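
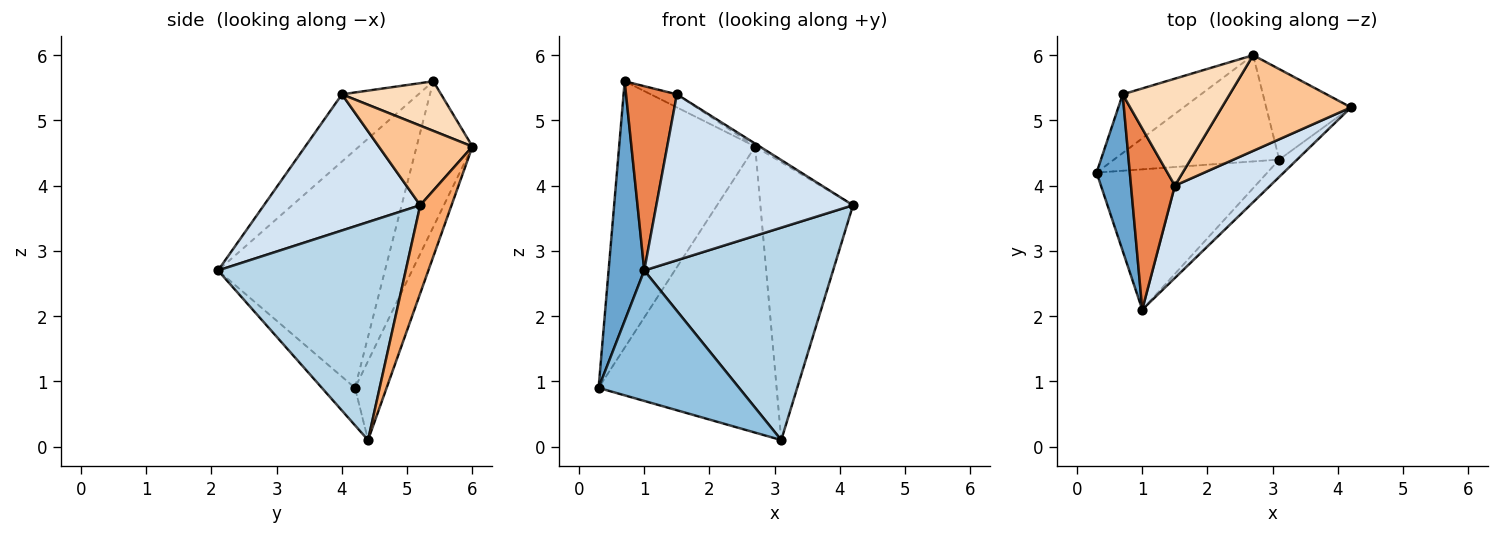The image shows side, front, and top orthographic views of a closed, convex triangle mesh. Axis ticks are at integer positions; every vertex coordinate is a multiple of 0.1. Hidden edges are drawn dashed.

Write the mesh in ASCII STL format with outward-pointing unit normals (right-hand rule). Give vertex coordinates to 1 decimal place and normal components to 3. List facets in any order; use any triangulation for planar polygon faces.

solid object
 facet normal -0.969 -0.207 0.135
  outer loop
   vertex 0.7 5.4 5.6
   vertex 0.3 4.2 0.9
   vertex 1.0 2.1 2.7
  endloop
 endfacet
 facet normal -0.159 -0.672 -0.723
  outer loop
   vertex 3.1 4.4 0.1
   vertex 1.0 2.1 2.7
   vertex 0.3 4.2 0.9
  endloop
 endfacet
 facet normal 0.704 -0.708 -0.058
  outer loop
   vertex 3.1 4.4 0.1
   vertex 4.2 5.2 3.7
   vertex 1.0 2.1 2.7
  endloop
 endfacet
 facet normal 0.570 -0.718 0.399
  outer loop
   vertex 1.5 4.0 5.4
   vertex 1.0 2.1 2.7
   vertex 4.2 5.2 3.7
  endloop
 endfacet
 facet normal -0.732 -0.486 0.478
  outer loop
   vertex 1.5 4.0 5.4
   vertex 0.7 5.4 5.6
   vertex 1.0 2.1 2.7
  endloop
 endfacet
 facet normal 0.306 0.905 -0.295
  outer loop
   vertex 2.7 6.0 4.6
   vertex 4.2 5.2 3.7
   vertex 3.1 4.4 0.1
  endloop
 endfacet
 facet normal 0.524 0.026 0.851
  outer loop
   vertex 2.7 6.0 4.6
   vertex 1.5 4.0 5.4
   vertex 4.2 5.2 3.7
  endloop
 endfacet
 facet normal 0.418 0.110 0.902
  outer loop
   vertex 2.7 6.0 4.6
   vertex 0.7 5.4 5.6
   vertex 1.5 4.0 5.4
  endloop
 endfacet
 facet normal -0.372 0.907 -0.200
  outer loop
   vertex 2.7 6.0 4.6
   vertex 0.3 4.2 0.9
   vertex 0.7 5.4 5.6
  endloop
 endfacet
 facet normal -0.164 0.925 -0.343
  outer loop
   vertex 2.7 6.0 4.6
   vertex 3.1 4.4 0.1
   vertex 0.3 4.2 0.9
  endloop
 endfacet
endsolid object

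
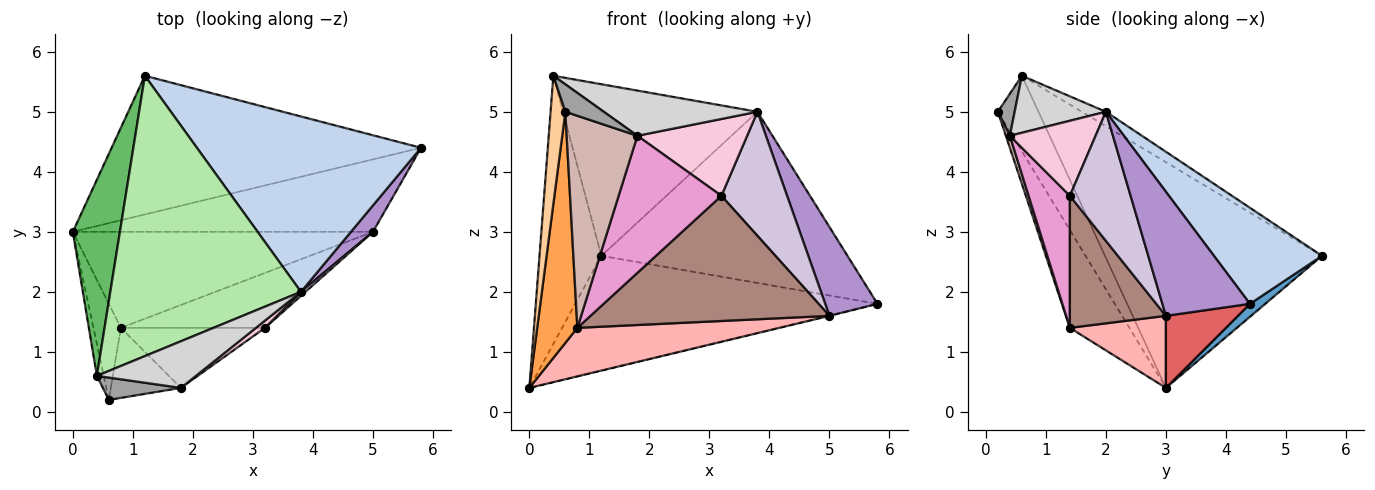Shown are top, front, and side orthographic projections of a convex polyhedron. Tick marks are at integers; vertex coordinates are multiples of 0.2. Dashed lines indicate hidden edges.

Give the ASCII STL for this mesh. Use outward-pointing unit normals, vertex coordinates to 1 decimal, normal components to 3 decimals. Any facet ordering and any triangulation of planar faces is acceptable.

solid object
 facet normal 0.032 0.637 -0.770
  outer loop
   vertex 1.2 5.6 2.6
   vertex 5.8 4.4 1.8
   vertex 0.0 3.0 0.4
  endloop
 endfacet
 facet normal 0.293 0.668 0.684
  outer loop
   vertex 3.8 2.0 5.0
   vertex 5.8 4.4 1.8
   vertex 1.2 5.6 2.6
  endloop
 endfacet
 facet normal -0.807 -0.545 -0.227
  outer loop
   vertex 0.8 1.4 1.4
   vertex 0.6 0.2 5.0
   vertex 0.0 3.0 0.4
  endloop
 endfacet
 facet normal -0.936 -0.341 -0.085
  outer loop
   vertex 0.4 0.6 5.6
   vertex 0.0 3.0 0.4
   vertex 0.6 0.2 5.0
  endloop
 endfacet
 facet normal -0.943 0.269 0.197
  outer loop
   vertex 0.4 0.6 5.6
   vertex 1.2 5.6 2.6
   vertex 0.0 3.0 0.4
  endloop
 endfacet
 facet normal -0.064 0.521 0.851
  outer loop
   vertex 0.4 0.6 5.6
   vertex 3.8 2.0 5.0
   vertex 1.2 5.6 2.6
  endloop
 endfacet
 facet normal 0.233 0.006 -0.972
  outer loop
   vertex 5.0 3.0 1.6
   vertex 0.0 3.0 0.4
   vertex 5.8 4.4 1.8
  endloop
 endfacet
 facet normal 0.209 -0.441 -0.873
  outer loop
   vertex 5.0 3.0 1.6
   vertex 0.8 1.4 1.4
   vertex 0.0 3.0 0.4
  endloop
 endfacet
 facet normal 0.849 -0.507 0.151
  outer loop
   vertex 5.0 3.0 1.6
   vertex 5.8 4.4 1.8
   vertex 3.8 2.0 5.0
  endloop
 endfacet
 facet normal 0.679 -0.734 0.024
  outer loop
   vertex 3.2 1.4 3.6
   vertex 5.0 3.0 1.6
   vertex 3.8 2.0 5.0
  endloop
 endfacet
 facet normal 0.345 -0.860 -0.377
  outer loop
   vertex 3.2 1.4 3.6
   vertex 0.8 1.4 1.4
   vertex 5.0 3.0 1.6
  endloop
 endfacet
 facet normal 0.054 -0.948 -0.313
  outer loop
   vertex 1.8 0.4 4.6
   vertex 0.6 0.2 5.0
   vertex 0.8 1.4 1.4
  endloop
 endfacet
 facet normal 0.345 -0.860 -0.377
  outer loop
   vertex 1.8 0.4 4.6
   vertex 0.8 1.4 1.4
   vertex 3.2 1.4 3.6
  endloop
 endfacet
 facet normal 0.614 -0.786 0.074
  outer loop
   vertex 1.8 0.4 4.6
   vertex 3.2 1.4 3.6
   vertex 3.8 2.0 5.0
  endloop
 endfacet
 facet normal 0.322 -0.735 0.597
  outer loop
   vertex 1.8 0.4 4.6
   vertex 0.4 0.6 5.6
   vertex 0.6 0.2 5.0
  endloop
 endfacet
 facet normal 0.382 -0.643 0.663
  outer loop
   vertex 1.8 0.4 4.6
   vertex 3.8 2.0 5.0
   vertex 0.4 0.6 5.6
  endloop
 endfacet
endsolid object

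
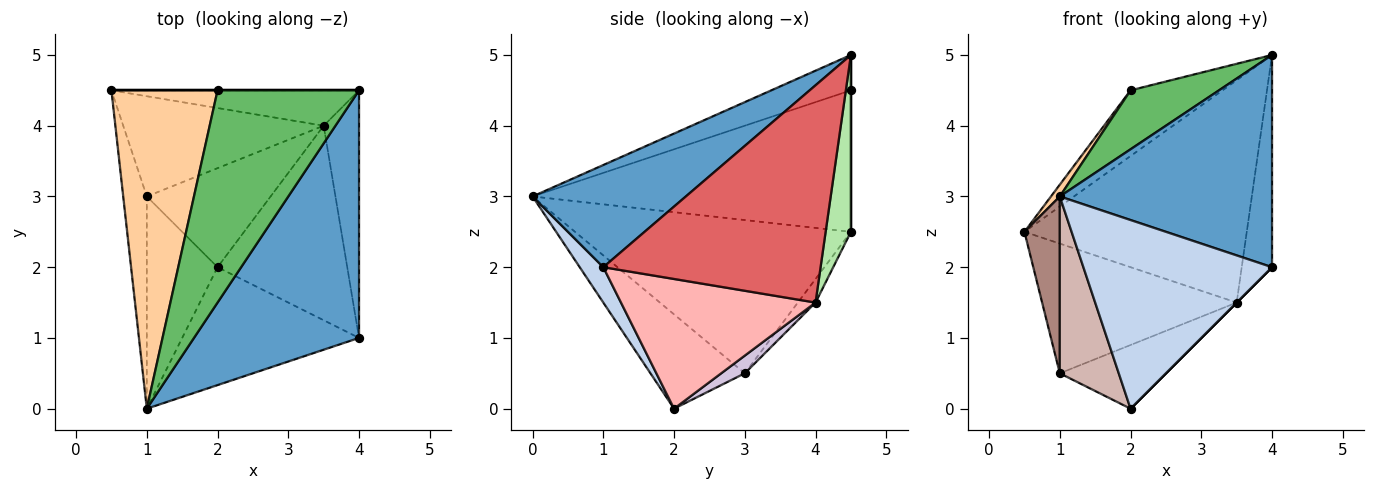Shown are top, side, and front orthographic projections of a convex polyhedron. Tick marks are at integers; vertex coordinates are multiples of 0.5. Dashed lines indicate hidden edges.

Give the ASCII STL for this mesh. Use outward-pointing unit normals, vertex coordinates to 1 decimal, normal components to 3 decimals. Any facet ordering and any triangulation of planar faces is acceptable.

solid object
 facet normal 0.425 -0.589 0.687
  outer loop
   vertex 4.0 1.0 2.0
   vertex 4.0 4.5 5.0
   vertex 1.0 0.0 3.0
  endloop
 endfacet
 facet normal 0.105 -0.843 -0.527
  outer loop
   vertex 4.0 1.0 2.0
   vertex 1.0 0.0 3.0
   vertex 2.0 2.0 0.0
  endloop
 endfacet
 facet normal 0.000 1.000 0.000
  outer loop
   vertex 2.0 4.5 4.5
   vertex 4.0 4.5 5.0
   vertex 0.5 4.5 2.5
  endloop
 endfacet
 facet normal -0.800 -0.022 0.600
  outer loop
   vertex 2.0 4.5 4.5
   vertex 0.5 4.5 2.5
   vertex 1.0 0.0 3.0
  endloop
 endfacet
 facet normal -0.234 -0.260 0.937
  outer loop
   vertex 2.0 4.5 4.5
   vertex 1.0 0.0 3.0
   vertex 4.0 4.5 5.0
  endloop
 endfacet
 facet normal 0.112 0.981 -0.156
  outer loop
   vertex 3.5 4.0 1.5
   vertex 0.5 4.5 2.5
   vertex 4.0 4.5 5.0
  endloop
 endfacet
 facet normal 0.978 0.136 -0.159
  outer loop
   vertex 3.5 4.0 1.5
   vertex 4.0 4.5 5.0
   vertex 4.0 1.0 2.0
  endloop
 endfacet
 facet normal 0.707 0.000 -0.707
  outer loop
   vertex 3.5 4.0 1.5
   vertex 4.0 1.0 2.0
   vertex 2.0 2.0 0.0
  endloop
 endfacet
 facet normal -0.072 0.789 -0.610
  outer loop
   vertex 1.0 3.0 0.5
   vertex 0.5 4.5 2.5
   vertex 3.5 4.0 1.5
  endloop
 endfacet
 facet normal 0.119 0.537 -0.835
  outer loop
   vertex 1.0 3.0 0.5
   vertex 3.5 4.0 1.5
   vertex 2.0 2.0 0.0
  endloop
 endfacet
 facet normal -0.981 -0.126 -0.151
  outer loop
   vertex 1.0 3.0 0.5
   vertex 1.0 0.0 3.0
   vertex 0.5 4.5 2.5
  endloop
 endfacet
 facet normal -0.716 -0.447 -0.537
  outer loop
   vertex 1.0 3.0 0.5
   vertex 2.0 2.0 0.0
   vertex 1.0 0.0 3.0
  endloop
 endfacet
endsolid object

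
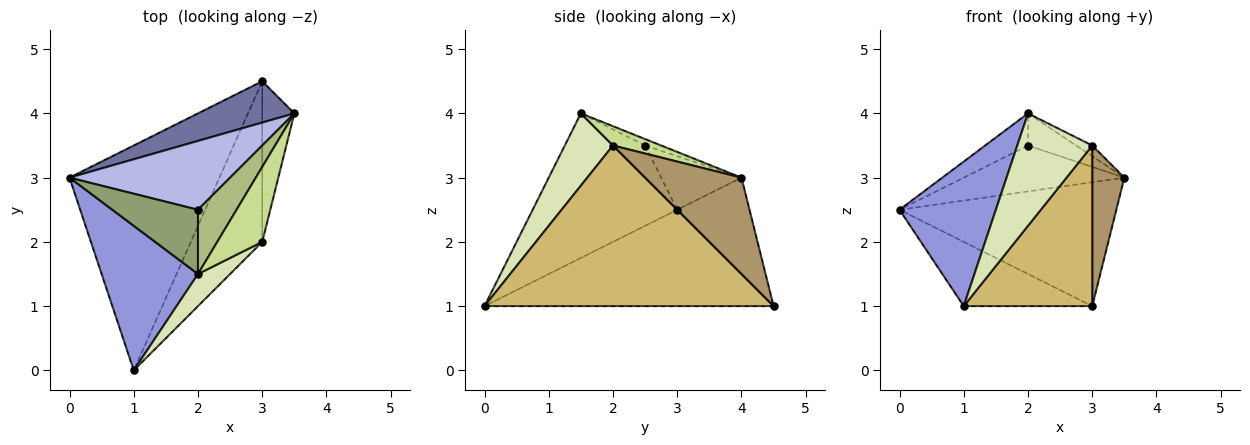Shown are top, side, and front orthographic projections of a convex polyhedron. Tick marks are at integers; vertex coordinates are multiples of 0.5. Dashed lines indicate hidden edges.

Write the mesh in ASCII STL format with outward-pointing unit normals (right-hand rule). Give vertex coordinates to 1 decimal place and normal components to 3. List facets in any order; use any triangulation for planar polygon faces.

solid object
 facet normal -0.302 0.905 0.302
  outer loop
   vertex 3.0 4.5 1.0
   vertex 0.0 3.0 2.5
   vertex 3.5 4.0 3.0
  endloop
 endfacet
 facet normal -0.526 0.234 -0.818
  outer loop
   vertex 3.0 4.5 1.0
   vertex 1.0 0.0 1.0
   vertex 0.0 3.0 2.5
  endloop
 endfacet
 facet normal -0.728 -0.485 0.485
  outer loop
   vertex 2.0 1.5 4.0
   vertex 0.0 3.0 2.5
   vertex 1.0 0.0 1.0
  endloop
 endfacet
 facet normal -0.267 0.535 0.802
  outer loop
   vertex 2.0 2.5 3.5
   vertex 3.5 4.0 3.0
   vertex 0.0 3.0 2.5
  endloop
 endfacet
 facet normal -0.318 0.424 0.848
  outer loop
   vertex 2.0 2.5 3.5
   vertex 0.0 3.0 2.5
   vertex 2.0 1.5 4.0
  endloop
 endfacet
 facet normal -0.147 0.442 0.885
  outer loop
   vertex 2.0 2.5 3.5
   vertex 2.0 1.5 4.0
   vertex 3.5 4.0 3.0
  endloop
 endfacet
 facet normal 0.391 0.130 0.911
  outer loop
   vertex 3.0 2.0 3.5
   vertex 3.5 4.0 3.0
   vertex 2.0 1.5 4.0
  endloop
 endfacet
 facet normal 0.526 -0.818 0.234
  outer loop
   vertex 3.0 2.0 3.5
   vertex 2.0 1.5 4.0
   vertex 1.0 0.0 1.0
  endloop
 endfacet
 facet normal 0.905 -0.302 -0.302
  outer loop
   vertex 3.0 2.0 3.5
   vertex 3.0 4.5 1.0
   vertex 3.5 4.0 3.0
  endloop
 endfacet
 facet normal 0.847 -0.376 -0.376
  outer loop
   vertex 3.0 2.0 3.5
   vertex 1.0 0.0 1.0
   vertex 3.0 4.5 1.0
  endloop
 endfacet
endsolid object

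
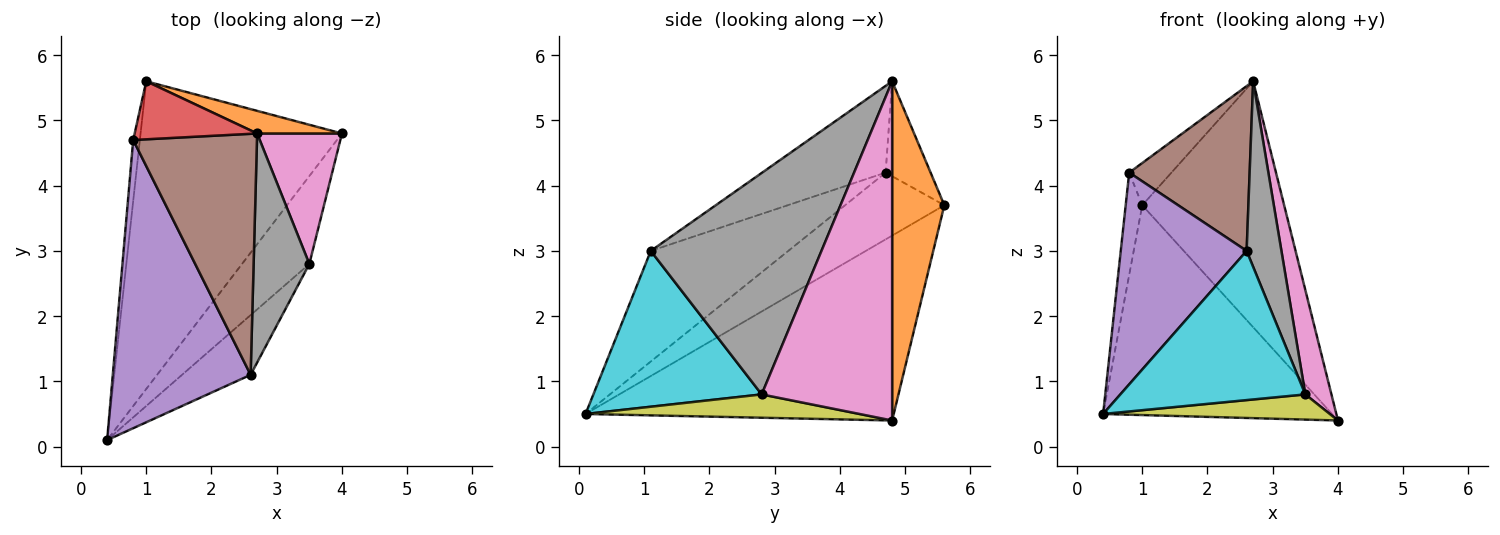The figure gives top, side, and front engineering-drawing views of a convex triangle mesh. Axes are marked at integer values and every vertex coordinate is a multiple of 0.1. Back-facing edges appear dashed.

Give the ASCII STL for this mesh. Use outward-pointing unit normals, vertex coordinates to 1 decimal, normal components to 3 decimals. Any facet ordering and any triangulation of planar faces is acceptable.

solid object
 facet normal -0.604 0.449 -0.658
  outer loop
   vertex 1.0 5.6 3.7
   vertex 4.0 4.8 0.4
   vertex 0.4 0.1 0.5
  endloop
 endfacet
 facet normal 0.344 0.935 0.086
  outer loop
   vertex 2.7 4.8 5.6
   vertex 4.0 4.8 0.4
   vertex 1.0 5.6 3.7
  endloop
 endfacet
 facet normal -0.982 0.164 -0.098
  outer loop
   vertex 0.8 4.7 4.2
   vertex 1.0 5.6 3.7
   vertex 0.4 0.1 0.5
  endloop
 endfacet
 facet normal -0.531 0.499 0.685
  outer loop
   vertex 0.8 4.7 4.2
   vertex 2.7 4.8 5.6
   vertex 1.0 5.6 3.7
  endloop
 endfacet
 facet normal -0.543 -0.497 0.677
  outer loop
   vertex 0.8 4.7 4.2
   vertex 0.4 0.1 0.5
   vertex 2.6 1.1 3.0
  endloop
 endfacet
 facet normal -0.501 -0.489 0.715
  outer loop
   vertex 0.8 4.7 4.2
   vertex 2.6 1.1 3.0
   vertex 2.7 4.8 5.6
  endloop
 endfacet
 facet normal 0.952 -0.190 0.238
  outer loop
   vertex 3.5 2.8 0.8
   vertex 4.0 4.8 0.4
   vertex 2.7 4.8 5.6
  endloop
 endfacet
 facet normal 0.951 -0.194 0.239
  outer loop
   vertex 3.5 2.8 0.8
   vertex 2.7 4.8 5.6
   vertex 2.6 1.1 3.0
  endloop
 endfacet
 facet normal 0.316 -0.261 -0.912
  outer loop
   vertex 3.5 2.8 0.8
   vertex 0.4 0.1 0.5
   vertex 4.0 4.8 0.4
  endloop
 endfacet
 facet normal 0.645 -0.709 -0.284
  outer loop
   vertex 3.5 2.8 0.8
   vertex 2.6 1.1 3.0
   vertex 0.4 0.1 0.5
  endloop
 endfacet
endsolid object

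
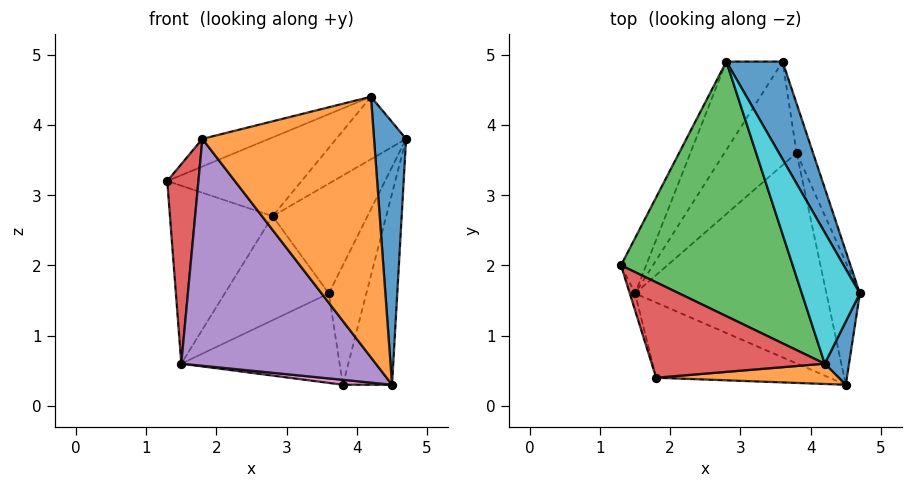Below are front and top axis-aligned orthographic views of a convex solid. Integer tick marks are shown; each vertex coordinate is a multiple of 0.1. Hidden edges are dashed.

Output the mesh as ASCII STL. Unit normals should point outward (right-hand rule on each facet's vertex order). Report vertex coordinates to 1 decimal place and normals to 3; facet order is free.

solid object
 facet normal 0.674 0.552 0.491
  outer loop
   vertex 2.8 4.9 2.7
   vertex 4.7 1.6 3.8
   vertex 3.6 4.9 1.6
  endloop
 endfacet
 facet normal -0.889 0.437 -0.136
  outer loop
   vertex 2.8 4.9 2.7
   vertex 1.5 1.6 0.6
   vertex 1.3 2.0 3.2
  endloop
 endfacet
 facet normal -0.665 0.570 -0.483
  outer loop
   vertex 2.8 4.9 2.7
   vertex 3.6 4.9 1.6
   vertex 1.5 1.6 0.6
  endloop
 endfacet
 facet normal -0.951 -0.307 -0.026
  outer loop
   vertex 1.8 0.4 3.8
   vertex 1.3 2.0 3.2
   vertex 1.5 1.6 0.6
  endloop
 endfacet
 facet normal -0.405 -0.868 -0.288
  outer loop
   vertex 1.8 0.4 3.8
   vertex 1.5 1.6 0.6
   vertex 4.5 0.3 0.3
  endloop
 endfacet
 facet normal -0.555 0.544 -0.629
  outer loop
   vertex 3.8 3.6 0.3
   vertex 1.5 1.6 0.6
   vertex 3.6 4.9 1.6
  endloop
 endfacet
 facet normal -0.109 -0.023 -0.994
  outer loop
   vertex 3.8 3.6 0.3
   vertex 4.5 0.3 0.3
   vertex 1.5 1.6 0.6
  endloop
 endfacet
 facet normal 0.962 0.252 -0.104
  outer loop
   vertex 3.8 3.6 0.3
   vertex 3.6 4.9 1.6
   vertex 4.7 1.6 3.8
  endloop
 endfacet
 facet normal 0.970 0.206 -0.132
  outer loop
   vertex 3.8 3.6 0.3
   vertex 4.7 1.6 3.8
   vertex 4.5 0.3 0.3
  endloop
 endfacet
 facet normal 0.218 0.419 0.881
  outer loop
   vertex 4.2 0.6 4.4
   vertex 4.7 1.6 3.8
   vertex 2.8 4.9 2.7
  endloop
 endfacet
 facet normal 0.912 -0.399 0.096
  outer loop
   vertex 4.2 0.6 4.4
   vertex 4.5 0.3 0.3
   vertex 4.7 1.6 3.8
  endloop
 endfacet
 facet normal 0.064 -0.995 0.077
  outer loop
   vertex 4.2 0.6 4.4
   vertex 1.8 0.4 3.8
   vertex 4.5 0.3 0.3
  endloop
 endfacet
 facet normal -0.245 0.286 0.926
  outer loop
   vertex 4.2 0.6 4.4
   vertex 2.8 4.9 2.7
   vertex 1.3 2.0 3.2
  endloop
 endfacet
 facet normal -0.255 0.269 0.929
  outer loop
   vertex 4.2 0.6 4.4
   vertex 1.3 2.0 3.2
   vertex 1.8 0.4 3.8
  endloop
 endfacet
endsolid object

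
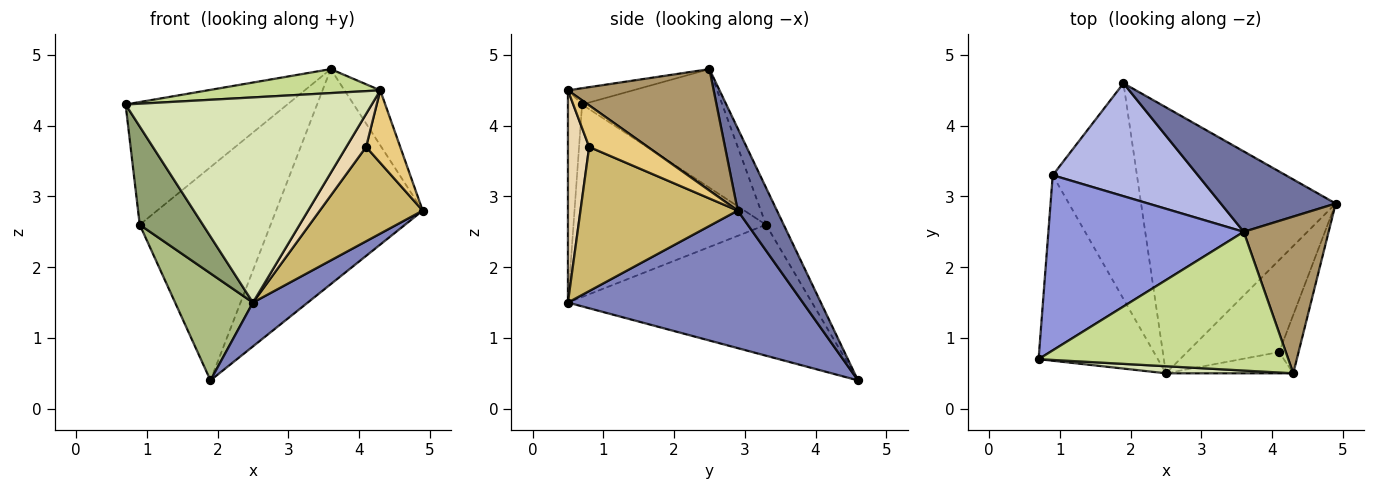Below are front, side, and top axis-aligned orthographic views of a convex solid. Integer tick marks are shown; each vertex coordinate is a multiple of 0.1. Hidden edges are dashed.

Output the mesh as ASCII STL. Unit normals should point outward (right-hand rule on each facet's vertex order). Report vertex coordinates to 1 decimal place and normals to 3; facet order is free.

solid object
 facet normal 0.243 0.909 0.340
  outer loop
   vertex 3.6 2.5 4.8
   vertex 4.9 2.9 2.8
   vertex 1.9 4.6 0.4
  endloop
 endfacet
 facet normal 0.572 -0.133 -0.809
  outer loop
   vertex 2.5 0.5 1.5
   vertex 1.9 4.6 0.4
   vertex 4.9 2.9 2.8
  endloop
 endfacet
 facet normal -0.445 0.514 0.733
  outer loop
   vertex 0.9 3.3 2.6
   vertex 0.7 0.7 4.3
   vertex 3.6 2.5 4.8
  endloop
 endfacet
 facet normal -0.119 0.878 0.465
  outer loop
   vertex 0.9 3.3 2.6
   vertex 3.6 2.5 4.8
   vertex 1.9 4.6 0.4
  endloop
 endfacet
 facet normal -0.819 -0.269 -0.507
  outer loop
   vertex 0.9 3.3 2.6
   vertex 2.5 0.5 1.5
   vertex 0.7 0.7 4.3
  endloop
 endfacet
 facet normal -0.812 -0.259 -0.522
  outer loop
   vertex 0.9 3.3 2.6
   vertex 1.9 4.6 0.4
   vertex 2.5 0.5 1.5
  endloop
 endfacet
 facet normal -0.064 -0.170 0.983
  outer loop
   vertex 4.3 0.5 4.5
   vertex 3.6 2.5 4.8
   vertex 0.7 0.7 4.3
  endloop
 endfacet
 facet normal -0.057 -0.998 0.034
  outer loop
   vertex 4.3 0.5 4.5
   vertex 0.7 0.7 4.3
   vertex 2.5 0.5 1.5
  endloop
 endfacet
 facet normal 0.804 0.197 0.562
  outer loop
   vertex 4.3 0.5 4.5
   vertex 4.9 2.9 2.8
   vertex 3.6 2.5 4.8
  endloop
 endfacet
 facet normal 0.738 -0.483 -0.471
  outer loop
   vertex 4.1 0.8 3.7
   vertex 2.5 0.5 1.5
   vertex 4.9 2.9 2.8
  endloop
 endfacet
 facet normal 0.801 -0.466 -0.375
  outer loop
   vertex 4.1 0.8 3.7
   vertex 4.9 2.9 2.8
   vertex 4.3 0.5 4.5
  endloop
 endfacet
 facet normal 0.669 -0.625 -0.402
  outer loop
   vertex 4.1 0.8 3.7
   vertex 4.3 0.5 4.5
   vertex 2.5 0.5 1.5
  endloop
 endfacet
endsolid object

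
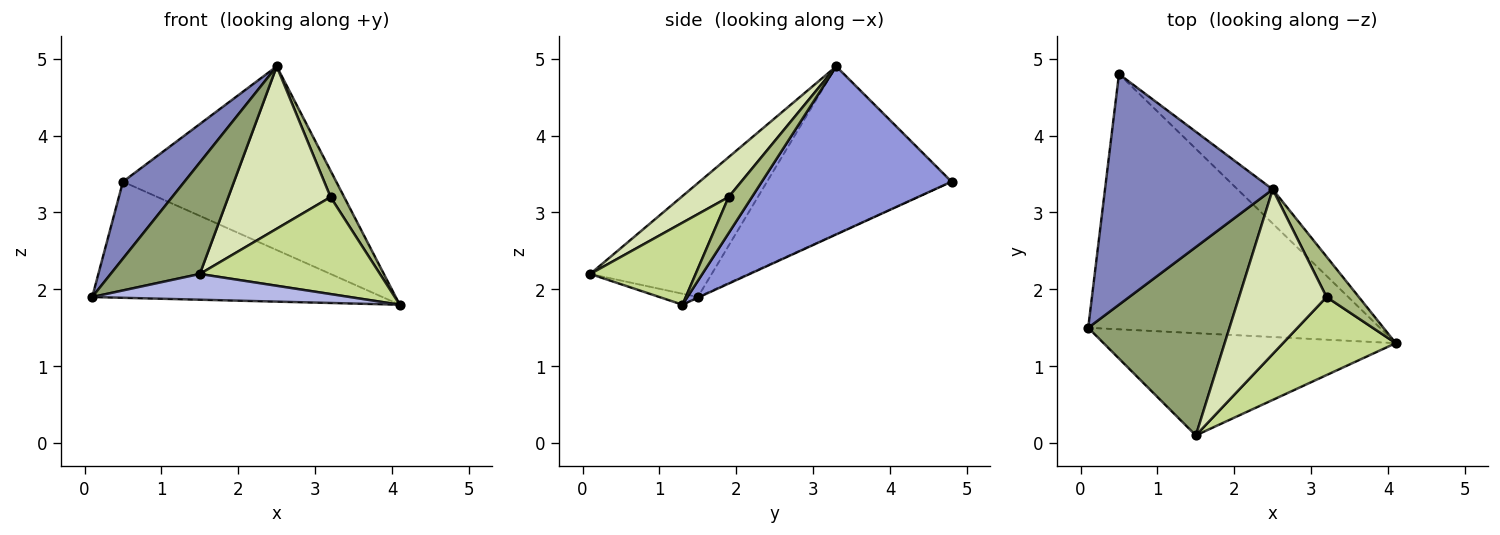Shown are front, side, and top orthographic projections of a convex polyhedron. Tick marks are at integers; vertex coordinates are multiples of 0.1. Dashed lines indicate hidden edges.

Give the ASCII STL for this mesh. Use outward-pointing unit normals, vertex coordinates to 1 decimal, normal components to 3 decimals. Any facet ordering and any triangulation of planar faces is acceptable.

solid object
 facet normal -0.002 0.414 -0.910
  outer loop
   vertex 0.5 4.8 3.4
   vertex 4.1 1.3 1.8
   vertex 0.1 1.5 1.9
  endloop
 endfacet
 facet normal -0.688 -0.229 0.688
  outer loop
   vertex 2.5 3.3 4.9
   vertex 0.5 4.8 3.4
   vertex 0.1 1.5 1.9
  endloop
 endfacet
 facet normal 0.658 0.740 -0.138
  outer loop
   vertex 2.5 3.3 4.9
   vertex 4.1 1.3 1.8
   vertex 0.5 4.8 3.4
  endloop
 endfacet
 facet normal -0.036 -0.244 -0.969
  outer loop
   vertex 1.5 0.1 2.2
   vertex 0.1 1.5 1.9
   vertex 4.1 1.3 1.8
  endloop
 endfacet
 facet normal -0.570 -0.418 0.707
  outer loop
   vertex 1.5 0.1 2.2
   vertex 2.5 3.3 4.9
   vertex 0.1 1.5 1.9
  endloop
 endfacet
 facet normal 0.683 -0.400 0.611
  outer loop
   vertex 3.2 1.9 3.2
   vertex 4.1 1.3 1.8
   vertex 2.5 3.3 4.9
  endloop
 endfacet
 facet normal 0.415 -0.709 0.570
  outer loop
   vertex 3.2 1.9 3.2
   vertex 1.5 0.1 2.2
   vertex 4.1 1.3 1.8
  endloop
 endfacet
 facet normal 0.309 -0.668 0.677
  outer loop
   vertex 3.2 1.9 3.2
   vertex 2.5 3.3 4.9
   vertex 1.5 0.1 2.2
  endloop
 endfacet
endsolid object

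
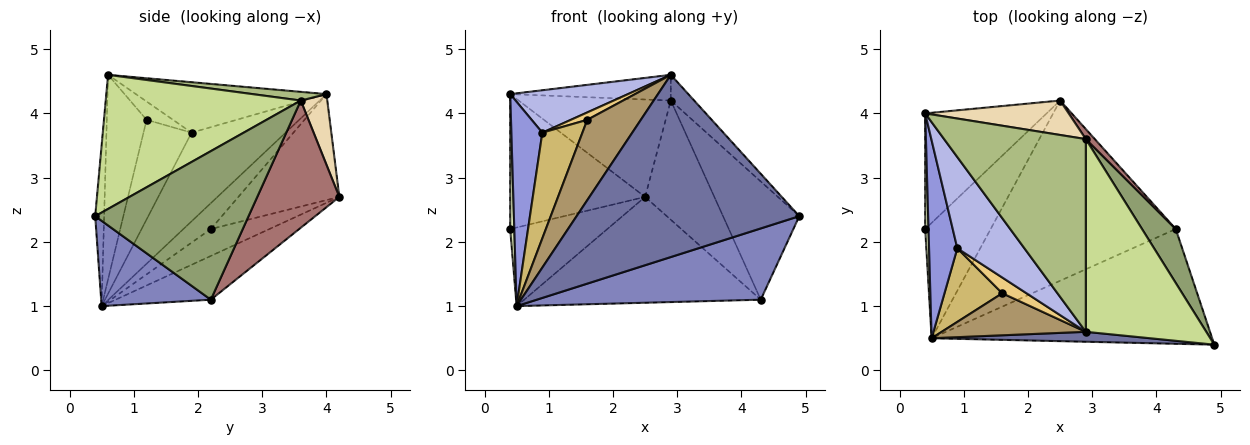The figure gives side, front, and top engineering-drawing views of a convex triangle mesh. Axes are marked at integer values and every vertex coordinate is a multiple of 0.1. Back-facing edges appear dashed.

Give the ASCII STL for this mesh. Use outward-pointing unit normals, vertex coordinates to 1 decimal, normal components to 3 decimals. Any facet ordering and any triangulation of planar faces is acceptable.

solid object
 facet normal -0.040 -0.998 0.054
  outer loop
   vertex 2.9 0.6 4.6
   vertex 0.5 0.5 1.0
   vertex 4.9 0.4 2.4
  endloop
 endfacet
 facet normal 0.250 -0.511 -0.823
  outer loop
   vertex 4.3 2.2 1.1
   vertex 4.9 0.4 2.4
   vertex 0.5 0.5 1.0
  endloop
 endfacet
 facet normal -0.909 -0.299 0.290
  outer loop
   vertex 0.9 1.9 3.7
   vertex 0.4 4.0 4.3
   vertex 0.5 0.5 1.0
  endloop
 endfacet
 facet normal -0.563 -0.348 0.749
  outer loop
   vertex 0.9 1.9 3.7
   vertex 2.9 0.6 4.6
   vertex 0.4 4.0 4.3
  endloop
 endfacet
 facet normal 0.877 0.436 0.199
  outer loop
   vertex 2.9 3.6 4.2
   vertex 4.9 0.4 2.4
   vertex 4.3 2.2 1.1
  endloop
 endfacet
 facet normal 0.061 0.132 0.989
  outer loop
   vertex 2.9 3.6 4.2
   vertex 0.4 4.0 4.3
   vertex 2.9 0.6 4.6
  endloop
 endfacet
 facet normal 0.741 0.089 0.666
  outer loop
   vertex 2.9 3.6 4.2
   vertex 2.9 0.6 4.6
   vertex 4.9 0.4 2.4
  endloop
 endfacet
 facet normal -0.981 -0.146 0.125
  outer loop
   vertex 0.4 2.2 2.2
   vertex 0.5 0.5 1.0
   vertex 0.4 4.0 4.3
  endloop
 endfacet
 facet normal -0.550 -0.740 0.387
  outer loop
   vertex 1.6 1.2 3.9
   vertex 0.5 0.5 1.0
   vertex 2.9 0.6 4.6
  endloop
 endfacet
 facet normal -0.701 -0.585 0.407
  outer loop
   vertex 1.6 1.2 3.9
   vertex 0.9 1.9 3.7
   vertex 0.5 0.5 1.0
  endloop
 endfacet
 facet normal -0.564 -0.351 0.747
  outer loop
   vertex 1.6 1.2 3.9
   vertex 2.9 0.6 4.6
   vertex 0.9 1.9 3.7
  endloop
 endfacet
 facet normal 0.162 0.930 0.329
  outer loop
   vertex 2.5 4.2 2.7
   vertex 0.4 4.0 4.3
   vertex 2.9 3.6 4.2
  endloop
 endfacet
 facet normal 0.763 0.644 0.054
  outer loop
   vertex 2.5 4.2 2.7
   vertex 2.9 3.6 4.2
   vertex 4.3 2.2 1.1
  endloop
 endfacet
 facet normal -0.494 0.660 -0.566
  outer loop
   vertex 2.5 4.2 2.7
   vertex 0.4 2.2 2.2
   vertex 0.4 4.0 4.3
  endloop
 endfacet
 facet normal -0.200 0.496 -0.845
  outer loop
   vertex 2.5 4.2 2.7
   vertex 4.3 2.2 1.1
   vertex 0.5 0.5 1.0
  endloop
 endfacet
 facet normal -0.322 0.533 -0.782
  outer loop
   vertex 2.5 4.2 2.7
   vertex 0.5 0.5 1.0
   vertex 0.4 2.2 2.2
  endloop
 endfacet
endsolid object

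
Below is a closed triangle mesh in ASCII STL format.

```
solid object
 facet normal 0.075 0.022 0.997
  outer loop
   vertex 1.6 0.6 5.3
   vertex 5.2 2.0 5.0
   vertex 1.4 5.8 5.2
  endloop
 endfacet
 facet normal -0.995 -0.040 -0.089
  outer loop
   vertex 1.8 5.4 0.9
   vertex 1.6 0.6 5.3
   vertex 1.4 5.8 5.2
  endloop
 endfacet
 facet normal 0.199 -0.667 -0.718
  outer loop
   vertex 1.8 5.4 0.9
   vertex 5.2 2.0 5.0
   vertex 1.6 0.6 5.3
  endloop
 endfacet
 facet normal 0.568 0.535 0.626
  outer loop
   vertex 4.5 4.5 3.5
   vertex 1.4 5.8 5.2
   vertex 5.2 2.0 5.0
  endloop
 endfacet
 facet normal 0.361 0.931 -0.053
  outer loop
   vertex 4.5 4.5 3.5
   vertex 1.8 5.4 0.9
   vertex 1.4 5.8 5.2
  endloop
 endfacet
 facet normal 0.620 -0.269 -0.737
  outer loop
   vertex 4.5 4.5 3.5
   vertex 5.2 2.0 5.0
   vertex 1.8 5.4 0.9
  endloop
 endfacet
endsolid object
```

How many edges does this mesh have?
9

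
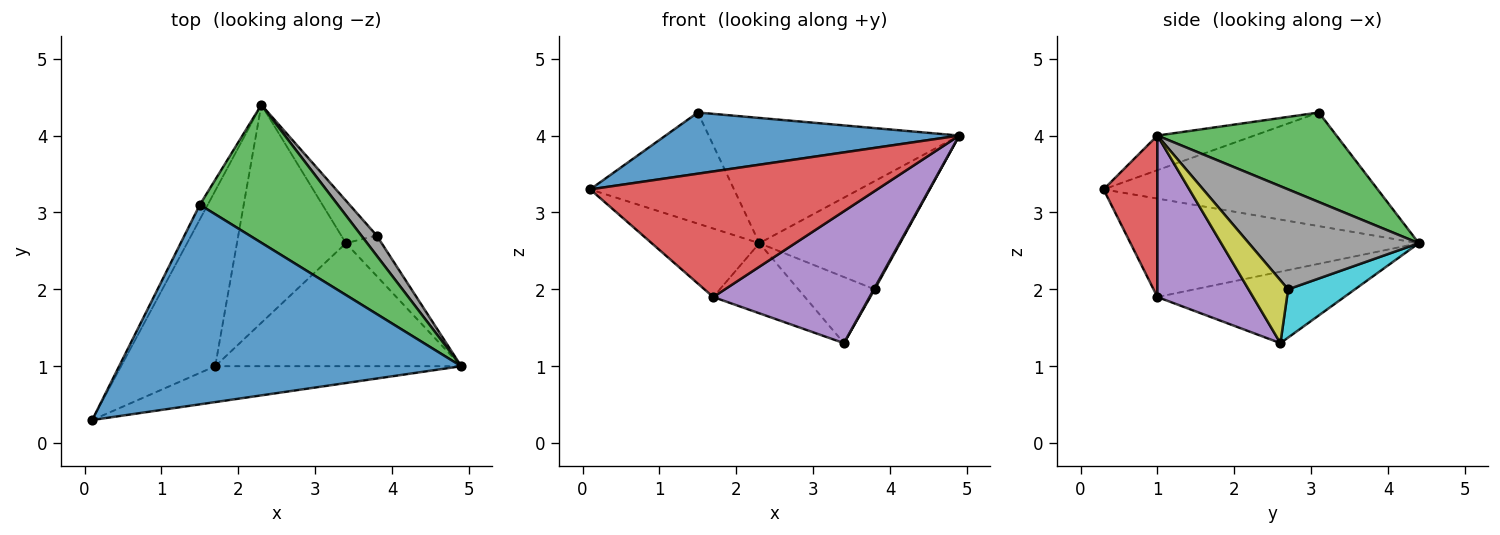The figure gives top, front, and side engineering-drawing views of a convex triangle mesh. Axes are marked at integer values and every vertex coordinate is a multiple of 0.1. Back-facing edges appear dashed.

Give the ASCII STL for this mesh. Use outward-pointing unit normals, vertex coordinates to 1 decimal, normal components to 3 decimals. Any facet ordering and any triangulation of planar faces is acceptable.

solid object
 facet normal -0.096 -0.292 0.952
  outer loop
   vertex 1.5 3.1 4.3
   vertex 0.1 0.3 3.3
   vertex 4.9 1.0 4.0
  endloop
 endfacet
 facet normal -0.884 0.464 -0.061
  outer loop
   vertex 1.5 3.1 4.3
   vertex 2.3 4.4 2.6
   vertex 0.1 0.3 3.3
  endloop
 endfacet
 facet normal 0.433 0.606 0.667
  outer loop
   vertex 1.5 3.1 4.3
   vertex 4.9 1.0 4.0
   vertex 2.3 4.4 2.6
  endloop
 endfacet
 facet normal 0.177 -0.946 -0.270
  outer loop
   vertex 1.7 1.0 1.9
   vertex 4.9 1.0 4.0
   vertex 0.1 0.3 3.3
  endloop
 endfacet
 facet normal 0.409 -0.668 -0.623
  outer loop
   vertex 1.7 1.0 1.9
   vertex 3.4 2.6 1.3
   vertex 4.9 1.0 4.0
  endloop
 endfacet
 facet normal -0.698 0.261 -0.667
  outer loop
   vertex 1.7 1.0 1.9
   vertex 0.1 0.3 3.3
   vertex 2.3 4.4 2.6
  endloop
 endfacet
 facet normal -0.529 0.260 -0.808
  outer loop
   vertex 1.7 1.0 1.9
   vertex 2.3 4.4 2.6
   vertex 3.4 2.6 1.3
  endloop
 endfacet
 facet normal 0.765 0.633 0.118
  outer loop
   vertex 3.8 2.7 2.0
   vertex 2.3 4.4 2.6
   vertex 4.9 1.0 4.0
  endloop
 endfacet
 facet normal 0.869 -0.019 -0.494
  outer loop
   vertex 3.8 2.7 2.0
   vertex 4.9 1.0 4.0
   vertex 3.4 2.6 1.3
  endloop
 endfacet
 facet normal 0.593 0.677 -0.436
  outer loop
   vertex 3.8 2.7 2.0
   vertex 3.4 2.6 1.3
   vertex 2.3 4.4 2.6
  endloop
 endfacet
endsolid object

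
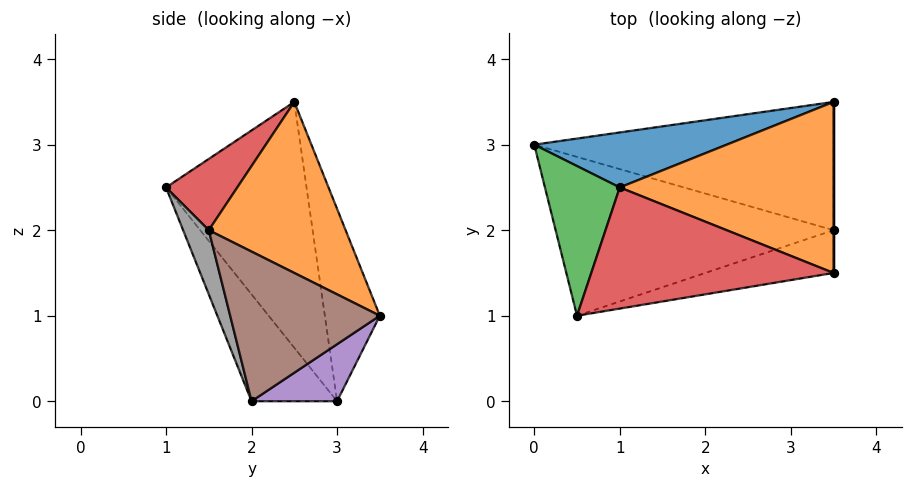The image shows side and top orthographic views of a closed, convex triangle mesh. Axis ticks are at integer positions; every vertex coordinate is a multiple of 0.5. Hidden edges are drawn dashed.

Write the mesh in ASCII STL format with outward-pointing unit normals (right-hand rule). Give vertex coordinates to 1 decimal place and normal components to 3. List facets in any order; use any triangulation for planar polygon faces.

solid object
 facet normal -0.192 0.962 0.192
  outer loop
   vertex 1.0 2.5 3.5
   vertex 3.5 3.5 1.0
   vertex 0.0 3.0 0.0
  endloop
 endfacet
 facet normal 0.582 0.364 0.727
  outer loop
   vertex 1.0 2.5 3.5
   vertex 3.5 1.5 2.0
   vertex 3.5 3.5 1.0
  endloop
 endfacet
 facet normal -0.949 0.124 0.289
  outer loop
   vertex 0.5 1.0 2.5
   vertex 1.0 2.5 3.5
   vertex 0.0 3.0 0.0
  endloop
 endfacet
 facet normal 0.228 -0.592 0.774
  outer loop
   vertex 0.5 1.0 2.5
   vertex 3.5 1.5 2.0
   vertex 1.0 2.5 3.5
  endloop
 endfacet
 facet normal 0.157 0.548 -0.822
  outer loop
   vertex 3.5 2.0 0.0
   vertex 0.0 3.0 0.0
   vertex 3.5 3.5 1.0
  endloop
 endfacet
 facet normal 1.000 0.000 0.000
  outer loop
   vertex 3.5 2.0 0.0
   vertex 3.5 3.5 1.0
   vertex 3.5 1.5 2.0
  endloop
 endfacet
 facet normal -0.224 -0.782 -0.581
  outer loop
   vertex 3.5 2.0 0.0
   vertex 0.5 1.0 2.5
   vertex 0.0 3.0 0.0
  endloop
 endfacet
 facet normal 0.120 -0.963 -0.241
  outer loop
   vertex 3.5 2.0 0.0
   vertex 3.5 1.5 2.0
   vertex 0.5 1.0 2.5
  endloop
 endfacet
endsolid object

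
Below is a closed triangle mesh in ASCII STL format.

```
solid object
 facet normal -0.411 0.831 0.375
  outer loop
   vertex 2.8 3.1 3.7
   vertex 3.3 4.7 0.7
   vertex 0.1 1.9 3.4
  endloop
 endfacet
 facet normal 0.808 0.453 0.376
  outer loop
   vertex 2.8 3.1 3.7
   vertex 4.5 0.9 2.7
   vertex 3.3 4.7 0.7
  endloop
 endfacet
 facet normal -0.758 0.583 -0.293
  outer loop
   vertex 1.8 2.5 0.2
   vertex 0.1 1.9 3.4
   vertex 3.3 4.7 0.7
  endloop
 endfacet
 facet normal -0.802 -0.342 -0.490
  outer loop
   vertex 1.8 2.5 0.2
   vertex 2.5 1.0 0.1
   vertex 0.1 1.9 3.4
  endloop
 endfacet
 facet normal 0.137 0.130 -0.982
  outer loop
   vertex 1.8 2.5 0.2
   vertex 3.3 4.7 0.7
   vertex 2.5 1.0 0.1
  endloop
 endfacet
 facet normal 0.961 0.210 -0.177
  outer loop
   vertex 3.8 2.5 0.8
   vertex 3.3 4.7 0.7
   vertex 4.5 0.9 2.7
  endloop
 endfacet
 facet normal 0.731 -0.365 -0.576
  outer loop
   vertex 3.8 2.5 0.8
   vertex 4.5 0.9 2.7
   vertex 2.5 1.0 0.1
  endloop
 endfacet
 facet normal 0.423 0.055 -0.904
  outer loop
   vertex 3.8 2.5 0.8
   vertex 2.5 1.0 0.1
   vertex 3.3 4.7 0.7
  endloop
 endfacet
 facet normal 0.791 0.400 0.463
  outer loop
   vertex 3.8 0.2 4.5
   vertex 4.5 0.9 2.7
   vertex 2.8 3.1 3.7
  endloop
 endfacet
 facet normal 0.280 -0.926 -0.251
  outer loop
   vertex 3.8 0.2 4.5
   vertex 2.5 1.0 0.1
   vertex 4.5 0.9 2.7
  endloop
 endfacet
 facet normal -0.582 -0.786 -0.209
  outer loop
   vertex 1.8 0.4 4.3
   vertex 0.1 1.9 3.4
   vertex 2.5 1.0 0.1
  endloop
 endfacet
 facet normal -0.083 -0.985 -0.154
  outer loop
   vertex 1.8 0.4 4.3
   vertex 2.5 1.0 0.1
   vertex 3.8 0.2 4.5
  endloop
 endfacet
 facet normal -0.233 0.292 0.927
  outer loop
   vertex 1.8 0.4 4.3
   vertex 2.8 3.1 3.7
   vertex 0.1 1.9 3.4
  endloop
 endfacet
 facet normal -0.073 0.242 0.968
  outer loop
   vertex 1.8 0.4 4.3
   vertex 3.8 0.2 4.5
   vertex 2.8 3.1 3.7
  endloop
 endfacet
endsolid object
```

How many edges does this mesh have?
21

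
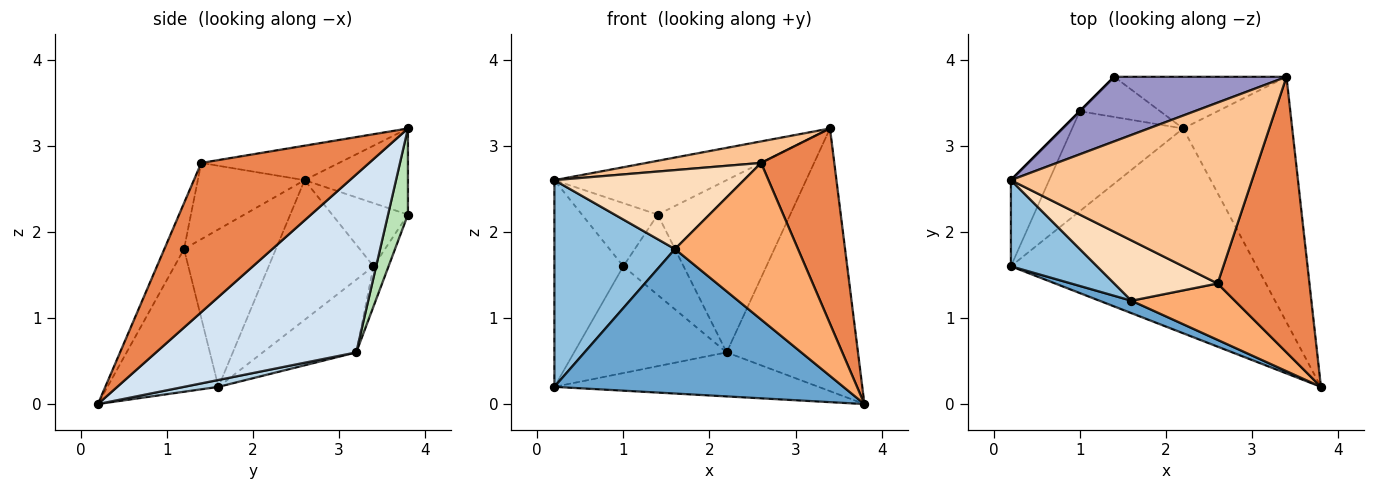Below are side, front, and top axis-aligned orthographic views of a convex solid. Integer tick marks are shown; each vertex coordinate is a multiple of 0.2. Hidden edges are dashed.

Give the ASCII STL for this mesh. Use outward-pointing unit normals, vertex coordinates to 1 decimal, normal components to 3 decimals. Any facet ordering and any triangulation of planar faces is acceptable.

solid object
 facet normal -0.357 -0.931 0.080
  outer loop
   vertex 1.6 1.2 1.8
   vertex 0.2 1.6 0.2
   vertex 3.8 0.2 0.0
  endloop
 endfacet
 facet normal -0.575 -0.755 0.315
  outer loop
   vertex 0.2 2.6 2.6
   vertex 0.2 1.6 0.2
   vertex 1.6 1.2 1.8
  endloop
 endfacet
 facet normal 0.027 0.210 -0.977
  outer loop
   vertex 2.2 3.2 0.6
   vertex 3.8 0.2 0.0
   vertex 0.2 1.6 0.2
  endloop
 endfacet
 facet normal 0.744 0.488 -0.456
  outer loop
   vertex 2.2 3.2 0.6
   vertex 3.4 3.8 3.2
   vertex 3.8 0.2 0.0
  endloop
 endfacet
 facet normal 0.798 -0.348 0.491
  outer loop
   vertex 2.6 1.4 2.8
   vertex 3.8 0.2 0.0
   vertex 3.4 3.8 3.2
  endloop
 endfacet
 facet normal -0.149 -0.930 0.335
  outer loop
   vertex 2.6 1.4 2.8
   vertex 1.6 1.2 1.8
   vertex 3.8 0.2 0.0
  endloop
 endfacet
 facet normal -0.140 -0.117 0.983
  outer loop
   vertex 2.6 1.4 2.8
   vertex 3.4 3.8 3.2
   vertex 0.2 2.6 2.6
  endloop
 endfacet
 facet normal -0.409 -0.725 0.554
  outer loop
   vertex 2.6 1.4 2.8
   vertex 0.2 2.6 2.6
   vertex 1.6 1.2 1.8
  endloop
 endfacet
 facet normal -0.814 0.536 -0.223
  outer loop
   vertex 1.0 3.4 1.6
   vertex 0.2 1.6 0.2
   vertex 0.2 2.6 2.6
  endloop
 endfacet
 facet normal -0.409 0.667 -0.624
  outer loop
   vertex 1.0 3.4 1.6
   vertex 2.2 3.2 0.6
   vertex 0.2 1.6 0.2
  endloop
 endfacet
 facet normal 0.142 0.948 -0.284
  outer loop
   vertex 1.4 3.8 2.2
   vertex 3.4 3.8 3.2
   vertex 2.2 3.2 0.6
  endloop
 endfacet
 facet normal -0.218 0.873 -0.436
  outer loop
   vertex 1.4 3.8 2.2
   vertex 2.2 3.2 0.6
   vertex 1.0 3.4 1.6
  endloop
 endfacet
 facet normal -0.359 0.598 0.717
  outer loop
   vertex 1.4 3.8 2.2
   vertex 0.2 2.6 2.6
   vertex 3.4 3.8 3.2
  endloop
 endfacet
 facet normal -0.707 0.707 0.000
  outer loop
   vertex 1.4 3.8 2.2
   vertex 1.0 3.4 1.6
   vertex 0.2 2.6 2.6
  endloop
 endfacet
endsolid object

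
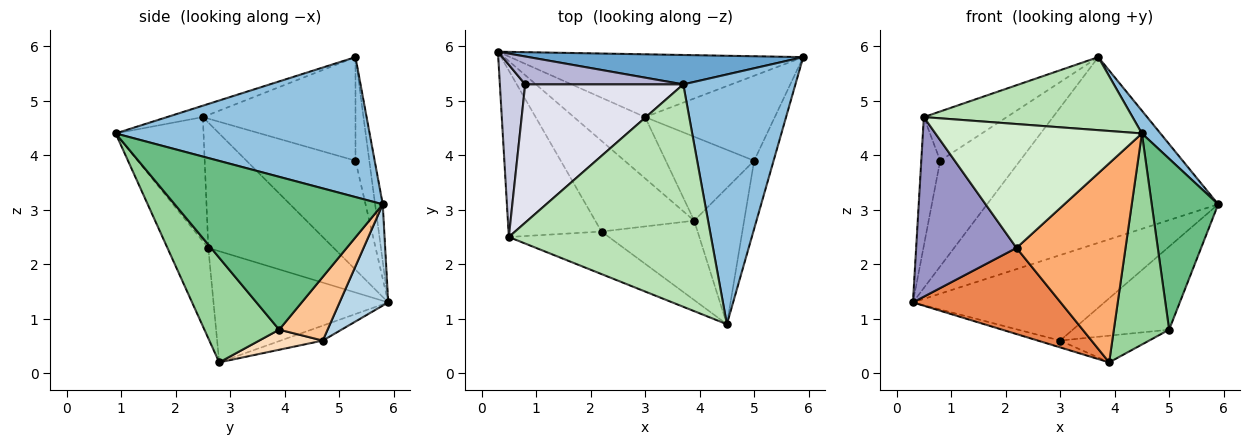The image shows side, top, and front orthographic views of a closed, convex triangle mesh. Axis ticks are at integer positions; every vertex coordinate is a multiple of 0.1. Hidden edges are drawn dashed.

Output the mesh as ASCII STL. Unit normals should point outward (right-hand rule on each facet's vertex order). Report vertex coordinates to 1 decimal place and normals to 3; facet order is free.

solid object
 facet normal -0.033 0.987 0.156
  outer loop
   vertex 3.7 5.3 5.8
   vertex 5.9 5.8 3.1
   vertex 0.3 5.9 1.3
  endloop
 endfacet
 facet normal 0.779 -0.057 0.624
  outer loop
   vertex 3.7 5.3 5.8
   vertex 4.5 0.9 4.4
   vertex 5.9 5.8 3.1
  endloop
 endfacet
 facet normal 0.201 0.790 -0.580
  outer loop
   vertex 3.0 4.7 0.6
   vertex 0.3 5.9 1.3
   vertex 5.9 5.8 3.1
  endloop
 endfacet
 facet normal -0.204 0.108 -0.973
  outer loop
   vertex 3.0 4.7 0.6
   vertex 3.9 2.8 0.2
   vertex 0.3 5.9 1.3
  endloop
 endfacet
 facet normal -0.632 -0.534 -0.562
  outer loop
   vertex 2.2 2.6 2.3
   vertex 0.3 5.9 1.3
   vertex 3.9 2.8 0.2
  endloop
 endfacet
 facet normal -0.329 -0.877 -0.350
  outer loop
   vertex 2.2 2.6 2.3
   vertex 3.9 2.8 0.2
   vertex 4.5 0.9 4.4
  endloop
 endfacet
 facet normal 0.331 0.660 -0.675
  outer loop
   vertex 5.0 3.9 0.8
   vertex 3.0 4.7 0.6
   vertex 5.9 5.8 3.1
  endloop
 endfacet
 facet normal 0.212 0.296 -0.931
  outer loop
   vertex 5.0 3.9 0.8
   vertex 3.9 2.8 0.2
   vertex 3.0 4.7 0.6
  endloop
 endfacet
 facet normal 0.946 -0.302 -0.120
  outer loop
   vertex 5.0 3.9 0.8
   vertex 5.9 5.8 3.1
   vertex 4.5 0.9 4.4
  endloop
 endfacet
 facet normal 0.751 -0.555 -0.358
  outer loop
   vertex 5.0 3.9 0.8
   vertex 4.5 0.9 4.4
   vertex 3.9 2.8 0.2
  endloop
 endfacet
 facet normal -0.053 -0.312 0.949
  outer loop
   vertex 0.5 2.5 4.7
   vertex 4.5 0.9 4.4
   vertex 3.7 5.3 5.8
  endloop
 endfacet
 facet normal -0.374 -0.877 -0.301
  outer loop
   vertex 0.5 2.5 4.7
   vertex 2.2 2.6 2.3
   vertex 4.5 0.9 4.4
  endloop
 endfacet
 facet normal -0.676 -0.541 -0.501
  outer loop
   vertex 0.5 2.5 4.7
   vertex 0.3 5.9 1.3
   vertex 2.2 2.6 2.3
  endloop
 endfacet
 facet normal -0.165 0.954 0.252
  outer loop
   vertex 0.8 5.3 3.9
   vertex 3.7 5.3 5.8
   vertex 0.3 5.9 1.3
  endloop
 endfacet
 facet normal -0.960 0.167 0.223
  outer loop
   vertex 0.8 5.3 3.9
   vertex 0.3 5.9 1.3
   vertex 0.5 2.5 4.7
  endloop
 endfacet
 facet normal -0.525 0.285 0.802
  outer loop
   vertex 0.8 5.3 3.9
   vertex 0.5 2.5 4.7
   vertex 3.7 5.3 5.8
  endloop
 endfacet
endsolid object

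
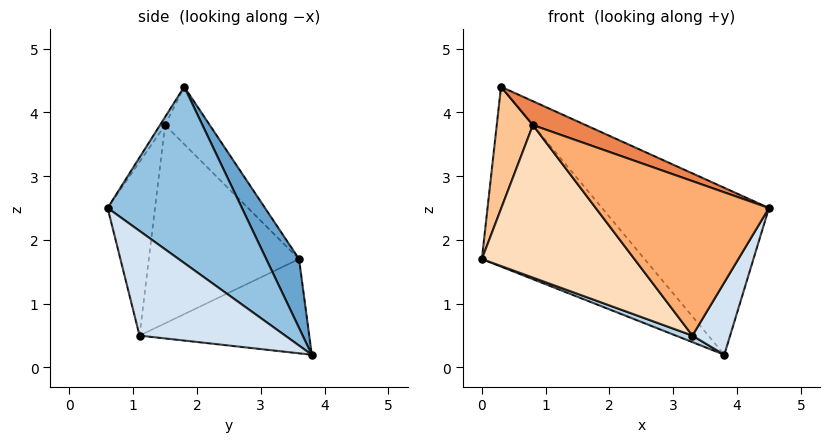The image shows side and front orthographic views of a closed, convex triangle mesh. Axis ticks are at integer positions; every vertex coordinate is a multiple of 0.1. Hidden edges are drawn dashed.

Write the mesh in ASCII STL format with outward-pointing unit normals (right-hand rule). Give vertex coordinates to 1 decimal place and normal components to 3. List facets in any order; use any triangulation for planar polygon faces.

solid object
 facet normal 0.167 0.829 0.534
  outer loop
   vertex 0.3 1.8 4.4
   vertex 3.8 3.8 0.2
   vertex 0.0 3.6 1.7
  endloop
 endfacet
 facet normal 0.467 0.581 0.666
  outer loop
   vertex 0.3 1.8 4.4
   vertex 4.5 0.6 2.5
   vertex 3.8 3.8 0.2
  endloop
 endfacet
 facet normal -0.365 -0.036 -0.930
  outer loop
   vertex 3.3 1.1 0.5
   vertex 0.0 3.6 1.7
   vertex 3.8 3.8 0.2
  endloop
 endfacet
 facet normal 0.814 -0.211 -0.541
  outer loop
   vertex 3.3 1.1 0.5
   vertex 3.8 3.8 0.2
   vertex 4.5 0.6 2.5
  endloop
 endfacet
 facet normal -0.088 -0.918 0.386
  outer loop
   vertex 0.8 1.5 3.8
   vertex 4.5 0.6 2.5
   vertex 0.3 1.8 4.4
  endloop
 endfacet
 facet normal -0.263 -0.961 -0.083
  outer loop
   vertex 0.8 1.5 3.8
   vertex 3.3 1.1 0.5
   vertex 4.5 0.6 2.5
  endloop
 endfacet
 facet normal -0.737 -0.597 -0.316
  outer loop
   vertex 0.8 1.5 3.8
   vertex 0.3 1.8 4.4
   vertex 0.0 3.6 1.7
  endloop
 endfacet
 facet normal -0.641 -0.651 -0.407
  outer loop
   vertex 0.8 1.5 3.8
   vertex 0.0 3.6 1.7
   vertex 3.3 1.1 0.5
  endloop
 endfacet
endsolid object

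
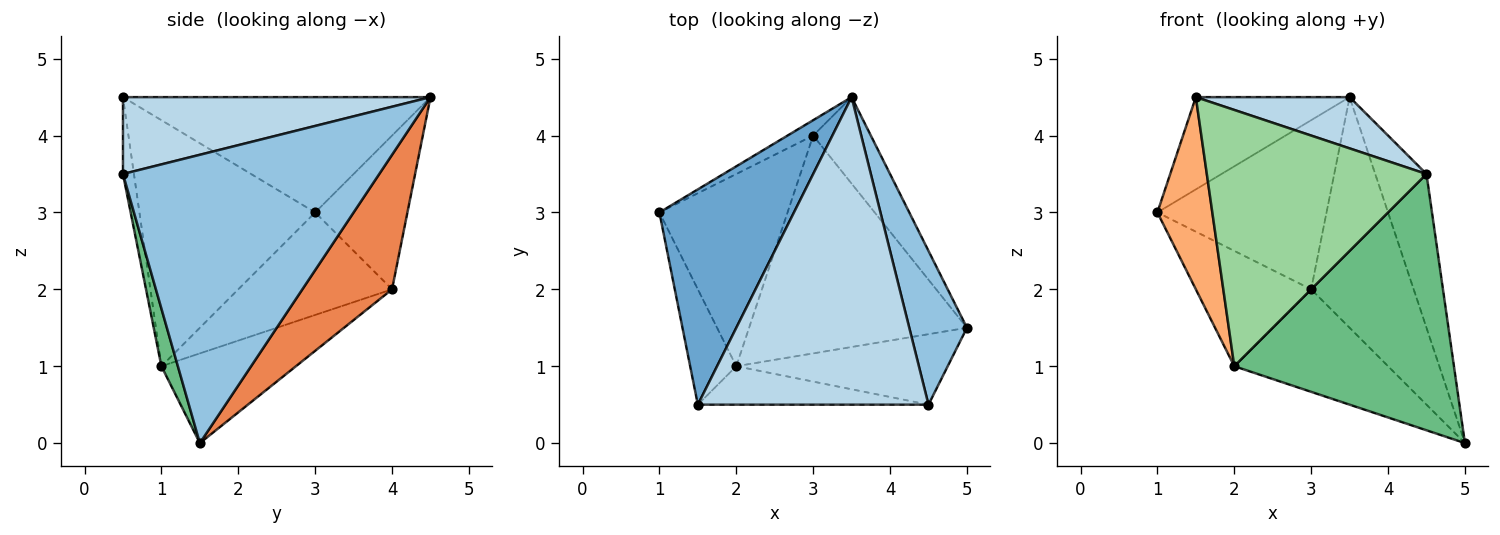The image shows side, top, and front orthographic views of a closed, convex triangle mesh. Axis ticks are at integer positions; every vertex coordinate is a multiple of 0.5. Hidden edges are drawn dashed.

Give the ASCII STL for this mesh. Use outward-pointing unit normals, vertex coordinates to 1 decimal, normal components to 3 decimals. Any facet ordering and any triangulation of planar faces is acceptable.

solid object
 facet normal -0.619 0.309 0.722
  outer loop
   vertex 1.5 0.5 4.5
   vertex 3.5 4.5 4.5
   vertex 1.0 3.0 3.0
  endloop
 endfacet
 facet normal 0.962 0.192 0.192
  outer loop
   vertex 4.5 0.5 3.5
   vertex 5.0 1.5 0.0
   vertex 3.5 4.5 4.5
  endloop
 endfacet
 facet normal 0.312 -0.156 0.937
  outer loop
   vertex 4.5 0.5 3.5
   vertex 3.5 4.5 4.5
   vertex 1.5 0.5 4.5
  endloop
 endfacet
 facet normal -0.477 0.875 -0.080
  outer loop
   vertex 3.0 4.0 2.0
   vertex 1.0 3.0 3.0
   vertex 3.5 4.5 4.5
  endloop
 endfacet
 facet normal 0.634 0.724 -0.272
  outer loop
   vertex 3.0 4.0 2.0
   vertex 3.5 4.5 4.5
   vertex 5.0 1.5 0.0
  endloop
 endfacet
 facet normal -0.940 -0.294 -0.176
  outer loop
   vertex 2.0 1.0 1.0
   vertex 1.5 0.5 4.5
   vertex 1.0 3.0 3.0
  endloop
 endfacet
 facet normal -0.566 0.424 -0.707
  outer loop
   vertex 2.0 1.0 1.0
   vertex 1.0 3.0 3.0
   vertex 3.0 4.0 2.0
  endloop
 endfacet
 facet normal -0.349 0.399 -0.848
  outer loop
   vertex 2.0 1.0 1.0
   vertex 3.0 4.0 2.0
   vertex 5.0 1.5 0.0
  endloop
 endfacet
 facet normal 0.072 -0.962 -0.264
  outer loop
   vertex 2.0 1.0 1.0
   vertex 5.0 1.5 0.0
   vertex 4.5 0.5 3.5
  endloop
 endfacet
 facet normal -0.049 -0.988 -0.148
  outer loop
   vertex 2.0 1.0 1.0
   vertex 4.5 0.5 3.5
   vertex 1.5 0.5 4.5
  endloop
 endfacet
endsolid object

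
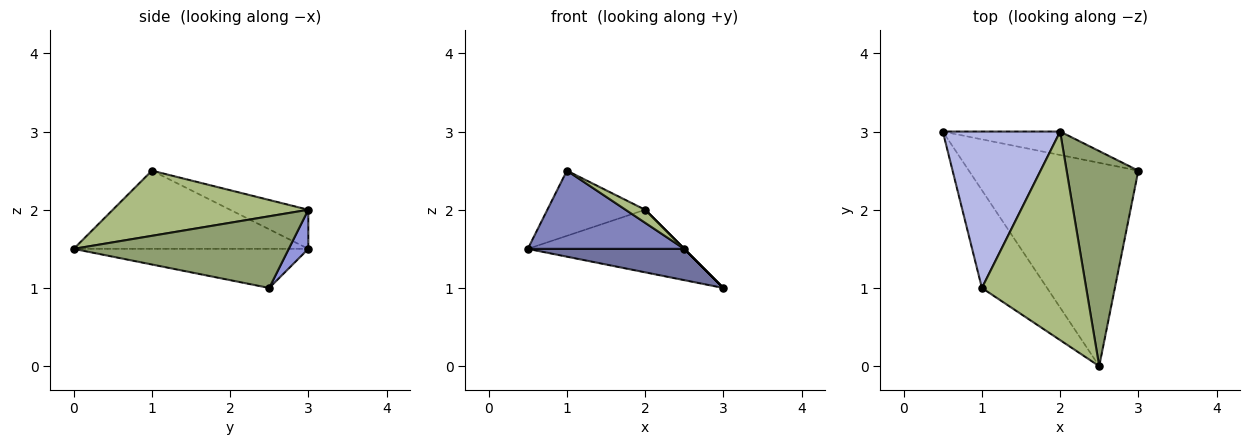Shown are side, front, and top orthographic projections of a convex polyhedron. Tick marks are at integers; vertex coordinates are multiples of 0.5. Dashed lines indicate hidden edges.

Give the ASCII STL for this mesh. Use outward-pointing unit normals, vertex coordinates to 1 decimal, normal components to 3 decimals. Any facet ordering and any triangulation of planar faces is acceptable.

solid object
 facet normal -0.222 -0.148 -0.964
  outer loop
   vertex 2.5 0.0 1.5
   vertex 0.5 3.0 1.5
   vertex 3.0 2.5 1.0
  endloop
 endfacet
 facet normal -0.684 -0.456 -0.570
  outer loop
   vertex 1.0 1.0 2.5
   vertex 0.5 3.0 1.5
   vertex 2.5 0.0 1.5
  endloop
 endfacet
 facet normal 0.116 0.930 -0.349
  outer loop
   vertex 2.0 3.0 2.0
   vertex 3.0 2.5 1.0
   vertex 0.5 3.0 1.5
  endloop
 endfacet
 facet normal -0.294 0.368 0.882
  outer loop
   vertex 2.0 3.0 2.0
   vertex 0.5 3.0 1.5
   vertex 1.0 1.0 2.5
  endloop
 endfacet
 facet normal 0.707 0.000 0.707
  outer loop
   vertex 2.0 3.0 2.0
   vertex 2.5 0.0 1.5
   vertex 3.0 2.5 1.0
  endloop
 endfacet
 facet normal 0.529 -0.053 0.847
  outer loop
   vertex 2.0 3.0 2.0
   vertex 1.0 1.0 2.5
   vertex 2.5 0.0 1.5
  endloop
 endfacet
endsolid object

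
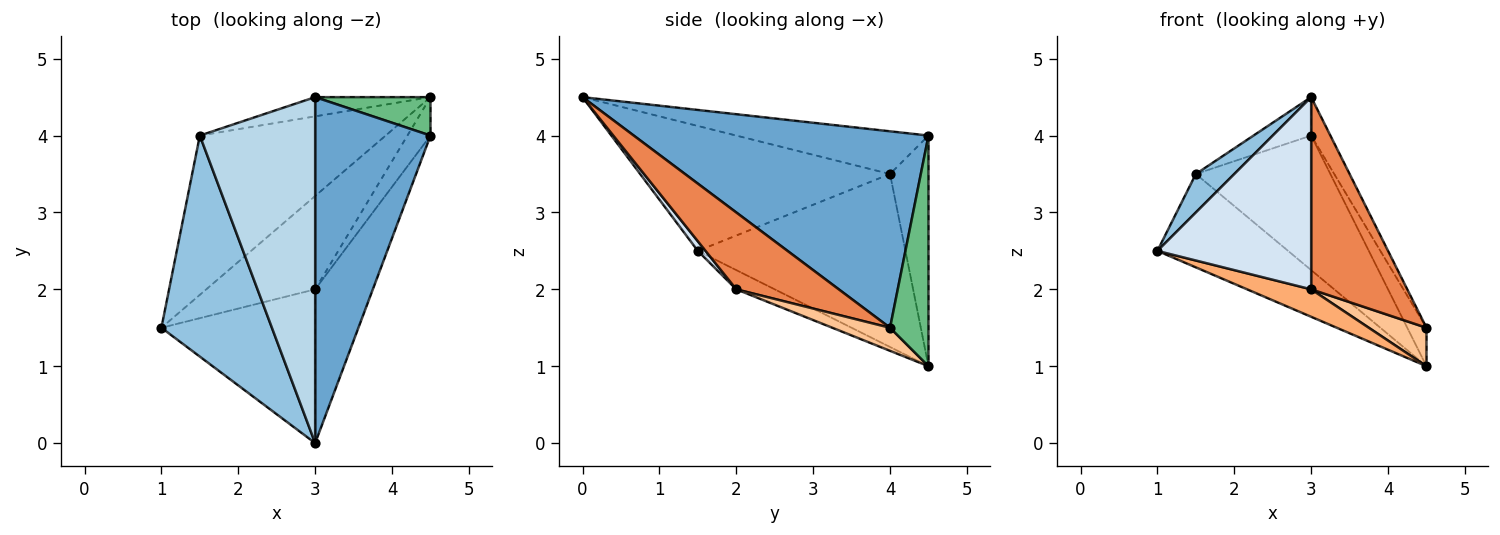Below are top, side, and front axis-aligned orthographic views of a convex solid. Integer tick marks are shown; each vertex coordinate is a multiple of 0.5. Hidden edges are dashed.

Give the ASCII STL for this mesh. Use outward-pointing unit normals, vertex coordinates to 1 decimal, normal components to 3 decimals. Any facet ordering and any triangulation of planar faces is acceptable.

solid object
 facet normal 0.861 0.056 0.505
  outer loop
   vertex 3.0 4.5 4.0
   vertex 3.0 0.0 4.5
   vertex 4.5 4.0 1.5
  endloop
 endfacet
 facet normal -0.744 -0.114 0.658
  outer loop
   vertex 1.5 4.0 3.5
   vertex 1.0 1.5 2.5
   vertex 3.0 0.0 4.5
  endloop
 endfacet
 facet normal -0.345 0.104 0.933
  outer loop
   vertex 1.5 4.0 3.5
   vertex 3.0 0.0 4.5
   vertex 3.0 4.5 4.0
  endloop
 endfacet
 facet normal 0.039 -0.780 -0.624
  outer loop
   vertex 3.0 2.0 2.0
   vertex 3.0 0.0 4.5
   vertex 1.0 1.5 2.5
  endloop
 endfacet
 facet normal 0.640 -0.600 -0.480
  outer loop
   vertex 3.0 2.0 2.0
   vertex 4.5 4.0 1.5
   vertex 3.0 0.0 4.5
  endloop
 endfacet
 facet normal -0.167 -0.278 -0.946
  outer loop
   vertex 4.5 4.5 1.0
   vertex 3.0 2.0 2.0
   vertex 1.0 1.5 2.5
  endloop
 endfacet
 facet normal 0.577 -0.577 -0.577
  outer loop
   vertex 4.5 4.5 1.0
   vertex 4.5 4.0 1.5
   vertex 3.0 2.0 2.0
  endloop
 endfacet
 facet normal -0.626 0.394 -0.673
  outer loop
   vertex 4.5 4.5 1.0
   vertex 1.0 1.5 2.5
   vertex 1.5 4.0 3.5
  endloop
 endfacet
 facet normal 0.816 0.408 0.408
  outer loop
   vertex 4.5 4.5 1.0
   vertex 3.0 4.5 4.0
   vertex 4.5 4.0 1.5
  endloop
 endfacet
 facet normal -0.272 0.953 -0.136
  outer loop
   vertex 4.5 4.5 1.0
   vertex 1.5 4.0 3.5
   vertex 3.0 4.5 4.0
  endloop
 endfacet
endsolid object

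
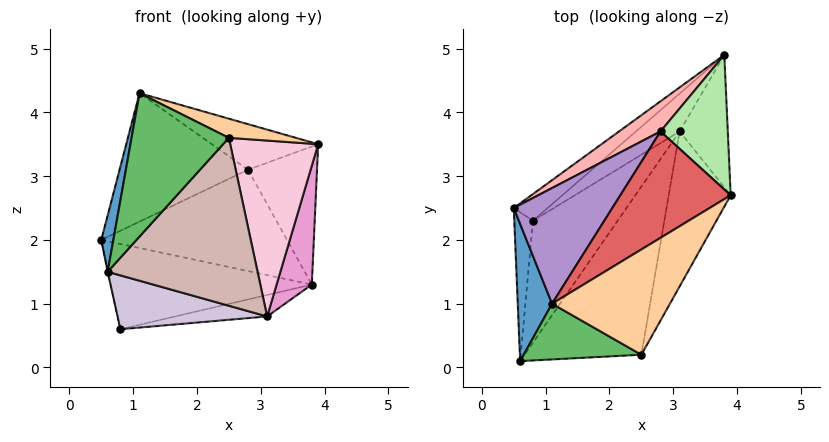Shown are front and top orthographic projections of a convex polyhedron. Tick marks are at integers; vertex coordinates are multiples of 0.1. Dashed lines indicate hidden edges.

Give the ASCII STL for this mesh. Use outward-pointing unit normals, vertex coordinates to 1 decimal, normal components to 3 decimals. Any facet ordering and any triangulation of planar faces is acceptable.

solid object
 facet normal -0.976 -0.083 0.201
  outer loop
   vertex 1.1 1.0 4.3
   vertex 0.5 2.5 2.0
   vertex 0.6 0.1 1.5
  endloop
 endfacet
 facet normal -0.978 0.003 -0.210
  outer loop
   vertex 0.8 2.3 0.6
   vertex 0.6 0.1 1.5
   vertex 0.5 2.5 2.0
  endloop
 endfacet
 facet normal -0.604 0.761 -0.238
  outer loop
   vertex 0.8 2.3 0.6
   vertex 0.5 2.5 2.0
   vertex 3.8 4.9 1.3
  endloop
 endfacet
 facet normal 0.363 -0.167 0.917
  outer loop
   vertex 2.5 0.2 3.6
   vertex 3.9 2.7 3.5
   vertex 1.1 1.0 4.3
  endloop
 endfacet
 facet normal -0.332 -0.879 0.342
  outer loop
   vertex 2.5 0.2 3.6
   vertex 1.1 1.0 4.3
   vertex 0.6 0.1 1.5
  endloop
 endfacet
 facet normal 0.369 0.666 0.649
  outer loop
   vertex 2.8 3.7 3.1
   vertex 3.9 2.7 3.5
   vertex 3.8 4.9 1.3
  endloop
 endfacet
 facet normal 0.024 0.394 0.919
  outer loop
   vertex 2.8 3.7 3.1
   vertex 1.1 1.0 4.3
   vertex 3.9 2.7 3.5
  endloop
 endfacet
 facet normal -0.537 0.809 0.241
  outer loop
   vertex 2.8 3.7 3.1
   vertex 3.8 4.9 1.3
   vertex 0.5 2.5 2.0
  endloop
 endfacet
 facet normal -0.578 0.607 0.546
  outer loop
   vertex 2.8 3.7 3.1
   vertex 0.5 2.5 2.0
   vertex 1.1 1.0 4.3
  endloop
 endfacet
 facet normal 0.309 -0.384 -0.870
  outer loop
   vertex 3.1 3.7 0.8
   vertex 0.6 0.1 1.5
   vertex 0.8 2.3 0.6
  endloop
 endfacet
 facet normal -0.219 0.481 -0.849
  outer loop
   vertex 3.1 3.7 0.8
   vertex 0.8 2.3 0.6
   vertex 3.8 4.9 1.3
  endloop
 endfacet
 facet normal 0.634 -0.547 -0.547
  outer loop
   vertex 3.1 3.7 0.8
   vertex 2.5 0.2 3.6
   vertex 0.6 0.1 1.5
  endloop
 endfacet
 facet normal 0.859 -0.342 -0.381
  outer loop
   vertex 3.1 3.7 0.8
   vertex 3.8 4.9 1.3
   vertex 3.9 2.7 3.5
  endloop
 endfacet
 facet normal 0.791 -0.459 -0.404
  outer loop
   vertex 3.1 3.7 0.8
   vertex 3.9 2.7 3.5
   vertex 2.5 0.2 3.6
  endloop
 endfacet
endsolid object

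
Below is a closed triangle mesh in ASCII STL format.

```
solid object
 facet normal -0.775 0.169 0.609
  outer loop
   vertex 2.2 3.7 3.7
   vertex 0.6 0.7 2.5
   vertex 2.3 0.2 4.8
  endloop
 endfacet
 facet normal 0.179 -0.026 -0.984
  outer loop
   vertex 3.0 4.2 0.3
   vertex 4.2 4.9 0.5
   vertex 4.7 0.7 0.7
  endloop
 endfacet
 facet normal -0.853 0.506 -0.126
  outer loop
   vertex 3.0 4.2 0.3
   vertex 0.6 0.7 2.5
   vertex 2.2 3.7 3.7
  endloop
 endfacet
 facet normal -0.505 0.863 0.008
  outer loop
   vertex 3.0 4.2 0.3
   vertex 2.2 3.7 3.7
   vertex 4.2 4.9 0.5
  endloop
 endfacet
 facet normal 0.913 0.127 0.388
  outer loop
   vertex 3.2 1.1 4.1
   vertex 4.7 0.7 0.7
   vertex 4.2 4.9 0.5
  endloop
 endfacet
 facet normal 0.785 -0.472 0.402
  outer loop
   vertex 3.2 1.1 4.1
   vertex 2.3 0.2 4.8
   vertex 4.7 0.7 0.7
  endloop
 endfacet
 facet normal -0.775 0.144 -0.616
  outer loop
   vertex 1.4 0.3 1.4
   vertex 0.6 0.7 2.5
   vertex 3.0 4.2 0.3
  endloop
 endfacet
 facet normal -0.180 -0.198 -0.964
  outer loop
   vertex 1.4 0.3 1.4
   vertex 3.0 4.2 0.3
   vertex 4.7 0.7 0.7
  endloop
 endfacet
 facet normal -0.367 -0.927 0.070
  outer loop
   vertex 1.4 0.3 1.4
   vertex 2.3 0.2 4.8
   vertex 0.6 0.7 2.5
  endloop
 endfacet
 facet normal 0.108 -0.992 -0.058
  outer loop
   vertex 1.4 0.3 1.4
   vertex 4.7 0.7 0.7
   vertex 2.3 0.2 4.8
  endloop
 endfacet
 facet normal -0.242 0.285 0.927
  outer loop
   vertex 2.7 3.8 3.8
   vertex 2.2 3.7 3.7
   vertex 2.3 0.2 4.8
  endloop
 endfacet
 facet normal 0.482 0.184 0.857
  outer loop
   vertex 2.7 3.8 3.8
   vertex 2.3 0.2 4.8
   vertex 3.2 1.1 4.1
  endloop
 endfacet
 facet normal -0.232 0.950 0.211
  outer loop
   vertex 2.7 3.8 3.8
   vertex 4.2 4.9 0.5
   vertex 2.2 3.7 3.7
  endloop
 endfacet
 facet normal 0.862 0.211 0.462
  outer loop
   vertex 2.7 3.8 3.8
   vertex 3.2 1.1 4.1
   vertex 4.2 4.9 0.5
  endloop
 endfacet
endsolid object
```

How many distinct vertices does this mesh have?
9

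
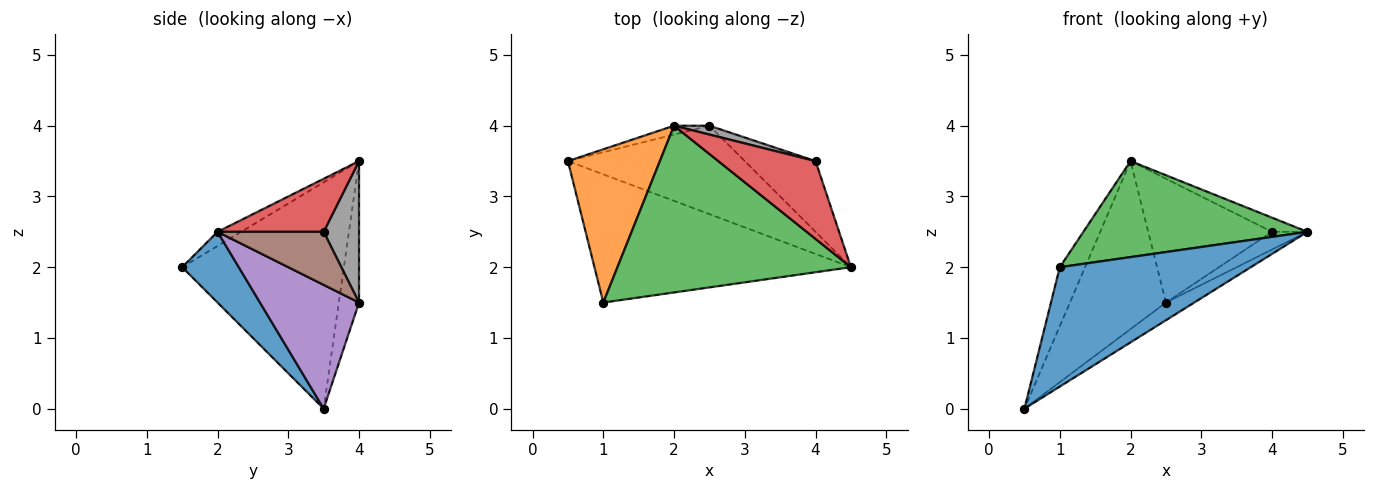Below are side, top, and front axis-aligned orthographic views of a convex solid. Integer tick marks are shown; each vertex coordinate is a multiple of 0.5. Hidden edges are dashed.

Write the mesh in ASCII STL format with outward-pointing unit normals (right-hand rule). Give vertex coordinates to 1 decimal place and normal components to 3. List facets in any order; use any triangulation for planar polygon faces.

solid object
 facet normal 0.198 -0.668 -0.717
  outer loop
   vertex 1.0 1.5 2.0
   vertex 0.5 3.5 0.0
   vertex 4.5 2.0 2.5
  endloop
 endfacet
 facet normal -0.917 0.143 0.372
  outer loop
   vertex 2.0 4.0 3.5
   vertex 0.5 3.5 0.0
   vertex 1.0 1.5 2.0
  endloop
 endfacet
 facet normal -0.052 -0.498 0.865
  outer loop
   vertex 2.0 4.0 3.5
   vertex 1.0 1.5 2.0
   vertex 4.5 2.0 2.5
  endloop
 endfacet
 facet normal 0.473 0.158 0.867
  outer loop
   vertex 4.0 3.5 2.5
   vertex 2.0 4.0 3.5
   vertex 4.5 2.0 2.5
  endloop
 endfacet
 facet normal 0.566 0.162 -0.808
  outer loop
   vertex 2.5 4.0 1.5
   vertex 4.5 2.0 2.5
   vertex 0.5 3.5 0.0
  endloop
 endfacet
 facet normal 0.588 0.196 -0.784
  outer loop
   vertex 2.5 4.0 1.5
   vertex 4.0 3.5 2.5
   vertex 4.5 2.0 2.5
  endloop
 endfacet
 facet normal -0.206 0.977 -0.051
  outer loop
   vertex 2.5 4.0 1.5
   vertex 0.5 3.5 0.0
   vertex 2.0 4.0 3.5
  endloop
 endfacet
 facet normal 0.274 0.959 0.069
  outer loop
   vertex 2.5 4.0 1.5
   vertex 2.0 4.0 3.5
   vertex 4.0 3.5 2.5
  endloop
 endfacet
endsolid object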